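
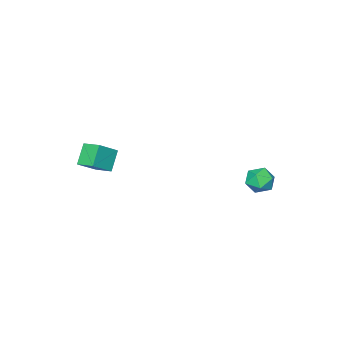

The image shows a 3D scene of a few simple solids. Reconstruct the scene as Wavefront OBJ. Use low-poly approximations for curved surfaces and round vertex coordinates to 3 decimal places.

v -3.605 3.818 0.506
v -2.978 4.189 0.008
v -2.662 2.851 0.972
v -2.035 3.222 0.474
v -2.353 3.653 1.176
v -2.937 4.251 0.888
v -2.703 2.789 0.092
v -3.287 3.387 -0.196
v -2.421 3.554 -0.248
v -2.205 4.088 0.421
v -3.435 2.952 0.559
v -3.219 3.486 1.228
v 0.861 -4.222 1.176
v 2.059 -4.34 2.054
v 0.763 -3.152 1.453
v 1.961 -3.27 2.332
v 1.679 -3.87 0.108
v 2.877 -3.988 0.987
v 1.581 -2.8 0.386
v 2.779 -2.918 1.264
f 1 12 6
f 1 6 2
f 1 2 8
f 1 8 11
f 1 11 12
f 2 6 10
f 6 12 5
f 12 11 3
f 11 8 7
f 8 2 9
f 4 10 5
f 4 5 3
f 4 3 7
f 4 7 9
f 4 9 10
f 5 10 6
f 3 5 12
f 7 3 11
f 9 7 8
f 10 9 2
f 14 16 13
f 17 14 13
f 13 16 15
f 15 17 13
f 14 20 16
f 18 14 17
f 18 20 14
f 16 20 15
f 19 17 15
f 15 20 19
f 19 18 17
f 20 18 19



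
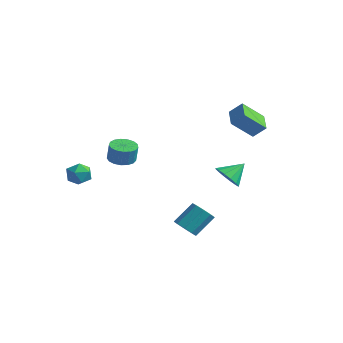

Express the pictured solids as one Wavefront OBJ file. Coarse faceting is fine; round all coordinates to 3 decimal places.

v 1.588 -0.801 -3.954
v 2.275 -1.043 -3.902
v 2.579 0.039 -2.893
v 1.892 0.281 -2.946
v 2.242 -0.698 -4.262
v 2.546 0.383 -3.253
v 1.903 -0.402 -4.478
v 2.208 0.68 -3.469
v 1.417 -0.292 -4.449
v 1.721 0.79 -3.44
v 1.011 -0.42 -4.189
v 1.315 0.662 -3.18
v 0.874 -0.727 -3.819
v 1.179 0.355 -2.81
v 1.072 -1.068 -3.512
v 1.376 0.014 -2.504
v 1.511 -1.284 -3.413
v 1.815 -0.202 -2.404
v 1.986 -1.274 -3.567
v 2.29 -0.193 -2.558
v -3.272 -0.331 -0.702
v -2.563 -0.601 -0.831
v -2.379 -0.619 0.212
v -3.088 -0.349 0.342
v -2.519 -0.235 -0.833
v -2.335 -0.253 0.211
v -2.648 0.109 -0.804
v -2.464 0.091 0.24
v -2.92 0.352 -0.752
v -2.736 0.334 0.292
v -3.273 0.439 -0.689
v -3.089 0.421 0.355
v -3.625 0.349 -0.628
v -3.441 0.331 0.416
v -3.896 0.104 -0.585
v -3.713 0.086 0.459
v -4.025 -0.241 -0.568
v -3.841 -0.259 0.476
v -3.981 -0.607 -0.582
v -3.797 -0.625 0.462
v -3.774 -0.909 -0.623
v -3.59 -0.927 0.42
v -3.453 -1.079 -0.683
v -3.269 -1.097 0.361
v -3.09 -1.078 -0.747
v -2.906 -1.096 0.297
v -2.769 -0.905 -0.8
v -2.585 -0.923 0.243
v 0.928 3.332 2.769
v 1.514 3.694 3.438
v 1.555 4.346 1.672
v 2.141 4.708 2.341
v 1.779 2.492 2.479
v 2.365 2.854 3.148
v 2.406 3.506 1.382
v 2.992 3.868 2.051
v -3.391 -2.563 -0.553
v -2.877 -3.129 -0.489
v -4.163 -3.331 -1.151
v -3.649 -3.897 -1.087
v -4.011 -3.635 -0.463
v -3.534 -3.161 -0.093
v -3.506 -3.299 -1.547
v -3.029 -2.825 -1.177
v -2.948 -3.584 -1.103
v -3.26 -3.792 -0.434
v -3.78 -2.668 -1.206
v -4.092 -2.876 -0.537
v 3.148 0.612 -0.237
v 3.903 0.633 -0.606
v 3.492 1.548 0.517
v 3.658 0.908 -0.836
v 3.276 1.105 -0.906
v 2.86 1.169 -0.797
v 2.522 1.084 -0.537
v 2.351 0.873 -0.198
v 2.394 0.592 0.131
v 2.639 0.316 0.361
v 3.02 0.12 0.431
v 3.436 0.055 0.322
v 3.775 0.14 0.063
v 3.946 0.352 -0.277
f 2 1 5
f 2 5 3
f 3 5 6
f 3 6 4
f 5 1 7
f 5 7 6
f 6 7 8
f 6 8 4
f 7 1 9
f 7 9 8
f 8 9 10
f 8 10 4
f 9 1 11
f 9 11 10
f 10 11 12
f 10 12 4
f 11 1 13
f 11 13 12
f 12 13 14
f 12 14 4
f 13 1 15
f 13 15 14
f 14 15 16
f 14 16 4
f 15 1 17
f 15 17 16
f 16 17 18
f 16 18 4
f 17 1 19
f 17 19 18
f 18 19 20
f 18 20 4
f 19 1 2
f 19 2 20
f 20 2 3
f 20 3 4
f 22 21 25
f 22 25 23
f 23 25 26
f 23 26 24
f 25 21 27
f 25 27 26
f 26 27 28
f 26 28 24
f 27 21 29
f 27 29 28
f 28 29 30
f 28 30 24
f 29 21 31
f 29 31 30
f 30 31 32
f 30 32 24
f 31 21 33
f 31 33 32
f 32 33 34
f 32 34 24
f 33 21 35
f 33 35 34
f 34 35 36
f 34 36 24
f 35 21 37
f 35 37 36
f 36 37 38
f 36 38 24
f 37 21 39
f 37 39 38
f 38 39 40
f 38 40 24
f 39 21 41
f 39 41 40
f 40 41 42
f 40 42 24
f 41 21 43
f 41 43 42
f 42 43 44
f 42 44 24
f 43 21 45
f 43 45 44
f 44 45 46
f 44 46 24
f 45 21 47
f 45 47 46
f 46 47 48
f 46 48 24
f 47 21 22
f 47 22 48
f 48 22 23
f 48 23 24
f 50 52 49
f 53 50 49
f 49 52 51
f 51 53 49
f 50 56 52
f 54 50 53
f 54 56 50
f 52 56 51
f 55 53 51
f 51 56 55
f 55 54 53
f 56 54 55
f 57 68 62
f 57 62 58
f 57 58 64
f 57 64 67
f 57 67 68
f 58 62 66
f 62 68 61
f 68 67 59
f 67 64 63
f 64 58 65
f 60 66 61
f 60 61 59
f 60 59 63
f 60 63 65
f 60 65 66
f 61 66 62
f 59 61 68
f 63 59 67
f 65 63 64
f 66 65 58
f 70 69 72
f 70 72 71
f 72 69 73
f 72 73 71
f 73 69 74
f 73 74 71
f 74 69 75
f 74 75 71
f 75 69 76
f 75 76 71
f 76 69 77
f 76 77 71
f 77 69 78
f 77 78 71
f 78 69 79
f 78 79 71
f 79 69 80
f 79 80 71
f 80 69 81
f 80 81 71
f 81 69 82
f 81 82 71
f 82 69 70
f 82 70 71



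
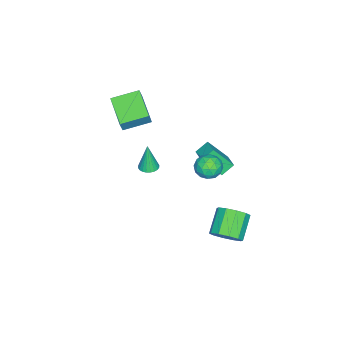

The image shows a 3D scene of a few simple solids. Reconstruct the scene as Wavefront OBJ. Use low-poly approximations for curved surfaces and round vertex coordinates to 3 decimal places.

v 0.519 3.624 -3.888
v 0.971 2.876 -3.381
v -0.467 2.709 -2.345
v -0.919 3.456 -2.852
v 1.112 3.414 -3.098
v -0.326 3.247 -2.062
v 1.027 4.032 -3.116
v -0.411 3.865 -2.081
v 0.748 4.494 -3.43
v -0.69 4.327 -2.394
v 0.381 4.624 -3.918
v -1.057 4.457 -2.883
v 0.067 4.371 -4.395
v -1.371 4.204 -3.359
v -0.074 3.833 -4.678
v -1.512 3.666 -3.642
v 0.011 3.215 -4.659
v -1.427 3.048 -3.624
v 0.29 2.753 -4.346
v -1.148 2.586 -3.31
v 0.657 2.623 -3.857
v -0.781 2.456 -2.822
v -4.349 1.579 -1.461
v -3.921 0.438 -0.082
v -3.419 2.365 -1.1
v -2.991 1.224 0.279
v -3.709 1.096 -2.059
v -3.281 -0.045 -0.68
v -2.779 1.882 -1.698
v -2.351 0.741 -0.319
v 1.093 3.506 3.87
v 1.533 3.627 3.139
v 1.687 2.253 4.021
v 2.127 2.374 3.29
v 2.315 2.843 3.988
v 1.948 3.618 3.895
v 1.272 2.262 3.265
v 0.905 3.037 3.172
v 1.644 2.858 2.765
v 2.288 3.217 3.212
v 0.932 2.663 3.948
v 1.576 3.022 4.395
v 1.261 3.677 3.491
v 1.959 2.203 3.669
v 2.069 2.479 4.079
v 2.328 2.55 3.649
v 1.505 3.671 3.936
v 1.763 3.742 3.506
v 2.223 3.281 4.005
v 1.457 2.138 3.654
v 1.715 2.209 3.224
v 0.892 3.33 3.511
v 1.151 3.401 3.081
v 0.997 2.599 3.155
v 1.585 3.295 2.841
v 1.934 2.559 2.93
v 1.432 2.493 2.916
v 1.216 2.949 2.861
v 1.963 3.507 3.104
v 2.313 2.77 3.193
v 2.423 3.046 3.603
v 2.207 3.501 3.548
v 2.029 3.055 2.884
v 0.907 3.11 3.967
v 1.257 2.373 4.056
v 1.013 2.379 3.612
v 0.797 2.834 3.557
v 1.286 3.321 4.23
v 1.635 2.585 4.319
v 2.004 2.931 4.299
v 1.788 3.387 4.244
v 1.191 2.825 4.276
v -1.623 -2.321 -1.597
v -1.259 -2.836 -1.611
v -1.717 -2.439 0.257
v -1.09 -2.658 -1.591
v -1.002 -2.429 -1.572
v -1.009 -2.184 -1.557
v -1.109 -1.96 -1.548
v -1.288 -1.79 -1.546
v -1.517 -1.702 -1.552
v -1.762 -1.708 -1.565
v -1.986 -1.807 -1.583
v -2.155 -1.985 -1.603
v -2.243 -2.214 -1.622
v -2.236 -2.459 -1.637
v -2.136 -2.683 -1.646
v -1.958 -2.853 -1.648
v -1.728 -2.941 -1.641
v -1.483 -2.935 -1.629
v -3.699 -3.714 2.844
v -3.268 -3.684 3.779
v -2.252 -2.398 2.136
v -1.821 -2.368 3.071
v -2.659 -5.092 2.409
v -2.228 -5.062 3.344
v -1.212 -3.776 1.701
v -0.781 -3.746 2.636
f 2 1 5
f 2 5 3
f 3 5 6
f 3 6 4
f 5 1 7
f 5 7 6
f 6 7 8
f 6 8 4
f 7 1 9
f 7 9 8
f 8 9 10
f 8 10 4
f 9 1 11
f 9 11 10
f 10 11 12
f 10 12 4
f 11 1 13
f 11 13 12
f 12 13 14
f 12 14 4
f 13 1 15
f 13 15 14
f 14 15 16
f 14 16 4
f 15 1 17
f 15 17 16
f 16 17 18
f 16 18 4
f 17 1 19
f 17 19 18
f 18 19 20
f 18 20 4
f 19 1 21
f 19 21 20
f 20 21 22
f 20 22 4
f 21 1 2
f 21 2 22
f 22 2 3
f 22 3 4
f 24 26 23
f 27 24 23
f 23 26 25
f 25 27 23
f 24 30 26
f 28 24 27
f 28 30 24
f 26 30 25
f 29 27 25
f 25 30 29
f 29 28 27
f 30 28 29
f 31 68 47
f 68 42 71
f 47 71 36
f 68 71 47
f 31 47 43
f 47 36 48
f 43 48 32
f 47 48 43
f 31 43 52
f 43 32 53
f 52 53 38
f 43 53 52
f 31 52 64
f 52 38 67
f 64 67 41
f 52 67 64
f 31 64 68
f 64 41 72
f 68 72 42
f 64 72 68
f 32 48 59
f 48 36 62
f 59 62 40
f 48 62 59
f 36 71 49
f 71 42 70
f 49 70 35
f 71 70 49
f 42 72 69
f 72 41 65
f 69 65 33
f 72 65 69
f 41 67 66
f 67 38 54
f 66 54 37
f 67 54 66
f 38 53 58
f 53 32 55
f 58 55 39
f 53 55 58
f 34 60 46
f 60 40 61
f 46 61 35
f 60 61 46
f 34 46 44
f 46 35 45
f 44 45 33
f 46 45 44
f 34 44 51
f 44 33 50
f 51 50 37
f 44 50 51
f 34 51 56
f 51 37 57
f 56 57 39
f 51 57 56
f 34 56 60
f 56 39 63
f 60 63 40
f 56 63 60
f 35 61 49
f 61 40 62
f 49 62 36
f 61 62 49
f 33 45 69
f 45 35 70
f 69 70 42
f 45 70 69
f 37 50 66
f 50 33 65
f 66 65 41
f 50 65 66
f 39 57 58
f 57 37 54
f 58 54 38
f 57 54 58
f 40 63 59
f 63 39 55
f 59 55 32
f 63 55 59
f 74 73 76
f 74 76 75
f 76 73 77
f 76 77 75
f 77 73 78
f 77 78 75
f 78 73 79
f 78 79 75
f 79 73 80
f 79 80 75
f 80 73 81
f 80 81 75
f 81 73 82
f 81 82 75
f 82 73 83
f 82 83 75
f 83 73 84
f 83 84 75
f 84 73 85
f 84 85 75
f 85 73 86
f 85 86 75
f 86 73 87
f 86 87 75
f 87 73 88
f 87 88 75
f 88 73 89
f 88 89 75
f 89 73 90
f 89 90 75
f 90 73 74
f 90 74 75
f 92 94 91
f 95 92 91
f 91 94 93
f 93 95 91
f 92 98 94
f 96 92 95
f 96 98 92
f 94 98 93
f 97 95 93
f 93 98 97
f 97 96 95
f 98 96 97



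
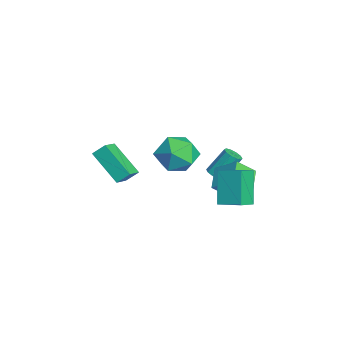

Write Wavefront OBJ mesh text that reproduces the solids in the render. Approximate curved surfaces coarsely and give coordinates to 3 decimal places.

v -2.09 2.732 -1.528
v -1.543 2.786 -1.501
v -1.703 3.722 -0.164
v -2.25 3.668 -0.192
v -1.664 3.039 -1.693
v -1.825 3.976 -0.356
v -1.948 3.175 -1.822
v -2.108 4.111 -0.485
v -2.286 3.141 -1.839
v -2.446 4.078 -0.502
v -2.549 2.951 -1.737
v -2.709 3.888 -0.4
v -2.637 2.678 -1.556
v -2.797 3.614 -0.219
v -2.515 2.424 -1.364
v -2.676 3.361 -0.027
v -2.232 2.289 -1.235
v -2.392 3.225 0.102
v -1.894 2.322 -1.218
v -2.054 3.259 0.119
v -1.631 2.512 -1.32
v -1.791 3.449 0.017
v 2.258 2.816 -0.698
v 1.195 2.965 1.001
v 2.961 3.852 -0.349
v 1.898 4.001 1.35
v 3.062 2.079 -0.13
v 1.999 2.228 1.569
v 3.765 3.115 0.219
v 2.702 3.264 1.918
v -1.078 3.527 -1.144
v -0.881 2.533 -0.237
v -0.323 4.503 -0.238
v -0.126 3.508 0.669
v 0.106 3.192 -1.769
v 0.303 2.197 -0.862
v 0.861 4.167 -0.863
v 1.058 3.173 0.044
v 1.54 1.464 2.497
v 1.938 0.993 3.562
v 1.342 -0.373 1.758
v 1.74 -0.844 2.823
v 0.642 -0.292 2.766
v 0.764 0.844 3.223
v 2.516 -0.224 2.097
v 2.638 0.912 2.554
v 2.54 -0.05 3.314
v 1.383 -0.092 3.728
v 1.897 0.712 1.592
v 0.74 0.67 2.006
v -0.282 -3.146 1.827
v 0.627 -3.674 2.34
v -0.237 -2.515 2.394
v 0.672 -3.043 2.908
v 1.048 -2.097 0.552
v 1.957 -2.625 1.066
v 1.093 -1.466 1.12
v 2.002 -1.994 1.633
f 2 1 5
f 2 5 3
f 3 5 6
f 3 6 4
f 5 1 7
f 5 7 6
f 6 7 8
f 6 8 4
f 7 1 9
f 7 9 8
f 8 9 10
f 8 10 4
f 9 1 11
f 9 11 10
f 10 11 12
f 10 12 4
f 11 1 13
f 11 13 12
f 12 13 14
f 12 14 4
f 13 1 15
f 13 15 14
f 14 15 16
f 14 16 4
f 15 1 17
f 15 17 16
f 16 17 18
f 16 18 4
f 17 1 19
f 17 19 18
f 18 19 20
f 18 20 4
f 19 1 21
f 19 21 20
f 20 21 22
f 20 22 4
f 21 1 2
f 21 2 22
f 22 2 3
f 22 3 4
f 24 26 23
f 27 24 23
f 23 26 25
f 25 27 23
f 24 30 26
f 28 24 27
f 28 30 24
f 26 30 25
f 29 27 25
f 25 30 29
f 29 28 27
f 30 28 29
f 32 34 31
f 35 32 31
f 31 34 33
f 33 35 31
f 32 38 34
f 36 32 35
f 36 38 32
f 34 38 33
f 37 35 33
f 33 38 37
f 37 36 35
f 38 36 37
f 39 50 44
f 39 44 40
f 39 40 46
f 39 46 49
f 39 49 50
f 40 44 48
f 44 50 43
f 50 49 41
f 49 46 45
f 46 40 47
f 42 48 43
f 42 43 41
f 42 41 45
f 42 45 47
f 42 47 48
f 43 48 44
f 41 43 50
f 45 41 49
f 47 45 46
f 48 47 40
f 52 54 51
f 55 52 51
f 51 54 53
f 53 55 51
f 52 58 54
f 56 52 55
f 56 58 52
f 54 58 53
f 57 55 53
f 53 58 57
f 57 56 55
f 58 56 57



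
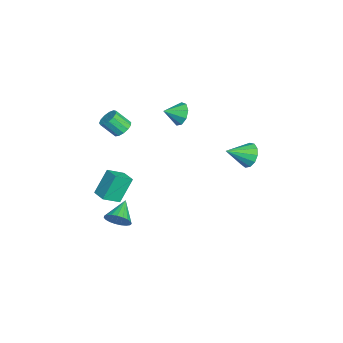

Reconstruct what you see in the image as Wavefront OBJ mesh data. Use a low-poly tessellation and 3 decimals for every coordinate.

v -2.358 -3.724 -4.295
v -1.828 -4.725 -3.597
v -3.005 -2.959 -2.704
v -2.475 -3.96 -2.007
v -1.465 -3.18 -4.193
v -0.935 -4.181 -3.496
v -2.112 -2.415 -2.603
v -1.582 -3.416 -1.905
v -1.972 0.424 3.419
v -1.564 0.875 4.027
v -1.628 -0.564 3.921
v -2.118 0.767 4.194
v -2.603 0.498 3.998
v -2.793 0.195 3.531
v -2.599 -0.002 3.012
v -2.111 0.001 2.683
v -1.559 0.201 2.698
v -1.199 0.506 3.051
v -1.201 0.772 3.575
v 3.654 -3.145 -1.674
v 3.944 -3.471 -0.968
v 2.366 -2.715 -0.946
v 4.062 -3.147 -0.951
v 4.109 -2.823 -1.059
v 4.077 -2.554 -1.273
v 3.973 -2.387 -1.557
v 3.813 -2.352 -1.861
v 3.625 -2.453 -2.132
v 3.443 -2.674 -2.324
v 3.297 -2.977 -2.404
v 3.213 -3.308 -2.358
v 3.205 -3.611 -2.193
v 3.274 -3.834 -1.938
v 3.41 -3.937 -1.638
v 3.587 -3.904 -1.344
v 3.776 -3.739 -1.107
v -3.661 -3.018 0.852
v -3.249 -3.453 0.49
v -3.328 -4.338 1.466
v -3.739 -3.902 1.828
v -3.009 -3.231 0.711
v -3.088 -4.116 1.687
v -2.976 -2.941 0.976
v -3.055 -3.826 1.953
v -3.16 -2.676 1.202
v -3.239 -3.561 2.178
v -3.503 -2.519 1.317
v -3.582 -3.404 2.293
v -3.896 -2.52 1.284
v -3.975 -3.405 2.26
v -4.214 -2.679 1.114
v -4.293 -3.564 2.09
v -4.357 -2.946 0.861
v -4.436 -3.831 1.837
v -4.278 -3.235 0.604
v -4.357 -4.12 1.581
v -4.003 -3.456 0.427
v -4.082 -4.341 1.403
v -3.62 -3.537 0.384
v -3.699 -4.422 1.361
v -3.802 4.567 -1.663
v -3.271 4.35 -2.407
v -3.278 3.153 -0.877
v -2.966 4.641 -2.086
v -2.928 4.909 -1.631
v -3.166 5.068 -1.186
v -3.607 5.068 -0.892
v -4.11 4.908 -0.843
v -4.515 4.641 -1.054
v -4.694 4.349 -1.459
v -4.59 4.127 -1.928
v -4.236 4.044 -2.313
v -3.744 4.127 -2.492
f 2 4 1
f 5 2 1
f 1 4 3
f 3 5 1
f 2 8 4
f 6 2 5
f 6 8 2
f 4 8 3
f 7 5 3
f 3 8 7
f 7 6 5
f 8 6 7
f 10 9 12
f 10 12 11
f 12 9 13
f 12 13 11
f 13 9 14
f 13 14 11
f 14 9 15
f 14 15 11
f 15 9 16
f 15 16 11
f 16 9 17
f 16 17 11
f 17 9 18
f 17 18 11
f 18 9 19
f 18 19 11
f 19 9 10
f 19 10 11
f 21 20 23
f 21 23 22
f 23 20 24
f 23 24 22
f 24 20 25
f 24 25 22
f 25 20 26
f 25 26 22
f 26 20 27
f 26 27 22
f 27 20 28
f 27 28 22
f 28 20 29
f 28 29 22
f 29 20 30
f 29 30 22
f 30 20 31
f 30 31 22
f 31 20 32
f 31 32 22
f 32 20 33
f 32 33 22
f 33 20 34
f 33 34 22
f 34 20 35
f 34 35 22
f 35 20 36
f 35 36 22
f 36 20 21
f 36 21 22
f 38 37 41
f 38 41 39
f 39 41 42
f 39 42 40
f 41 37 43
f 41 43 42
f 42 43 44
f 42 44 40
f 43 37 45
f 43 45 44
f 44 45 46
f 44 46 40
f 45 37 47
f 45 47 46
f 46 47 48
f 46 48 40
f 47 37 49
f 47 49 48
f 48 49 50
f 48 50 40
f 49 37 51
f 49 51 50
f 50 51 52
f 50 52 40
f 51 37 53
f 51 53 52
f 52 53 54
f 52 54 40
f 53 37 55
f 53 55 54
f 54 55 56
f 54 56 40
f 55 37 57
f 55 57 56
f 56 57 58
f 56 58 40
f 57 37 59
f 57 59 58
f 58 59 60
f 58 60 40
f 59 37 38
f 59 38 60
f 60 38 39
f 60 39 40
f 62 61 64
f 62 64 63
f 64 61 65
f 64 65 63
f 65 61 66
f 65 66 63
f 66 61 67
f 66 67 63
f 67 61 68
f 67 68 63
f 68 61 69
f 68 69 63
f 69 61 70
f 69 70 63
f 70 61 71
f 70 71 63
f 71 61 72
f 71 72 63
f 72 61 73
f 72 73 63
f 73 61 62
f 73 62 63



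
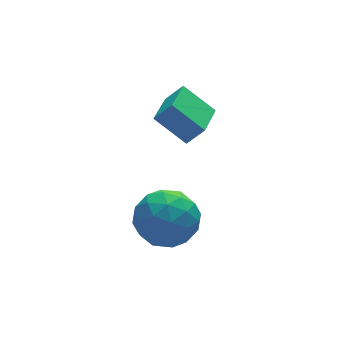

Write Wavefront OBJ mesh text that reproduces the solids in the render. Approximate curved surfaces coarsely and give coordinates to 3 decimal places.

v -2.864 -1.558 -3.282
v -2.044 -0.824 -3.563
v -1.596 -2.836 -2.917
v -0.776 -2.102 -3.198
v -1.387 -1.937 -2.256
v -2.172 -1.147 -2.481
v -1.468 -2.513 -3.999
v -2.253 -1.723 -4.224
v -1.182 -1.415 -4.006
v -1.132 -1.058 -2.929
v -2.508 -2.602 -3.551
v -2.458 -2.245 -2.474
v -2.566 -1.079 -3.454
v -1.074 -2.581 -3.026
v -1.434 -2.484 -2.472
v -0.952 -2.053 -2.637
v -2.64 -1.268 -2.818
v -2.159 -0.837 -2.984
v -1.772 -1.491 -2.216
v -1.481 -2.823 -3.496
v -1 -2.392 -3.662
v -2.688 -1.607 -3.843
v -2.206 -1.176 -4.008
v -1.868 -2.169 -4.264
v -1.577 -0.995 -3.88
v -0.831 -1.746 -3.666
v -1.238 -1.988 -4.136
v -1.699 -1.523 -4.268
v -1.547 -0.785 -3.247
v -0.802 -1.536 -3.033
v -1.161 -1.439 -2.479
v -1.622 -0.975 -2.611
v -1.04 -1.132 -3.507
v -2.838 -2.124 -3.447
v -2.093 -2.875 -3.233
v -2.018 -2.685 -3.869
v -2.479 -2.221 -4.001
v -2.809 -1.914 -2.814
v -2.063 -2.665 -2.6
v -1.941 -2.137 -2.212
v -2.402 -1.672 -2.344
v -2.6 -2.528 -2.973
v -0.257 -1.26 0.093
v -1.002 -0.454 0.962
v -0.763 -1.004 -0.579
v -1.508 -0.197 0.289
v 0.668 -0.123 -0.169
v -0.077 0.684 0.699
v 0.162 0.134 -0.842
v -0.583 0.94 0.027
f 1 38 17
f 38 12 41
f 17 41 6
f 38 41 17
f 1 17 13
f 17 6 18
f 13 18 2
f 17 18 13
f 1 13 22
f 13 2 23
f 22 23 8
f 13 23 22
f 1 22 34
f 22 8 37
f 34 37 11
f 22 37 34
f 1 34 38
f 34 11 42
f 38 42 12
f 34 42 38
f 2 18 29
f 18 6 32
f 29 32 10
f 18 32 29
f 6 41 19
f 41 12 40
f 19 40 5
f 41 40 19
f 12 42 39
f 42 11 35
f 39 35 3
f 42 35 39
f 11 37 36
f 37 8 24
f 36 24 7
f 37 24 36
f 8 23 28
f 23 2 25
f 28 25 9
f 23 25 28
f 4 30 16
f 30 10 31
f 16 31 5
f 30 31 16
f 4 16 14
f 16 5 15
f 14 15 3
f 16 15 14
f 4 14 21
f 14 3 20
f 21 20 7
f 14 20 21
f 4 21 26
f 21 7 27
f 26 27 9
f 21 27 26
f 4 26 30
f 26 9 33
f 30 33 10
f 26 33 30
f 5 31 19
f 31 10 32
f 19 32 6
f 31 32 19
f 3 15 39
f 15 5 40
f 39 40 12
f 15 40 39
f 7 20 36
f 20 3 35
f 36 35 11
f 20 35 36
f 9 27 28
f 27 7 24
f 28 24 8
f 27 24 28
f 10 33 29
f 33 9 25
f 29 25 2
f 33 25 29
f 44 46 43
f 47 44 43
f 43 46 45
f 45 47 43
f 44 50 46
f 48 44 47
f 48 50 44
f 46 50 45
f 49 47 45
f 45 50 49
f 49 48 47
f 50 48 49



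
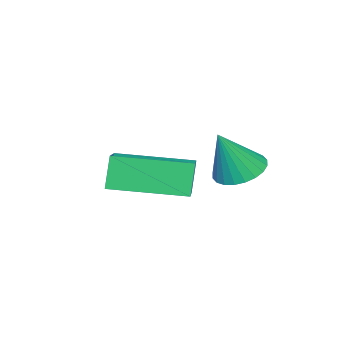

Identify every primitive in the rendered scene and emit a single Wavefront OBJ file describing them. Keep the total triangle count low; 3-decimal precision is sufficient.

v -0.103 -3.682 1.767
v -0.434 -3.76 2.707
v -1.082 -1.949 1.567
v -1.413 -2.028 2.507
v 1.253 -2.852 2.313
v 0.922 -2.931 3.253
v 0.274 -1.12 2.113
v -0.057 -1.198 3.053
v -0.922 -0.506 2.73
v -0.309 -0.278 2.48
v -0.318 -0.754 3.99
v -0.417 -0.047 2.577
v -0.601 0.115 2.698
v -0.835 0.182 2.823
v -1.081 0.144 2.933
v -1.304 0.007 3.013
v -1.468 -0.208 3.05
v -1.55 -0.468 3.038
v -1.535 -0.734 2.979
v -1.428 -0.966 2.882
v -1.243 -1.127 2.762
v -1.01 -1.194 2.637
v -0.763 -1.157 2.526
v -0.541 -1.02 2.446
v -0.376 -0.805 2.409
v -0.295 -0.545 2.421
f 2 4 1
f 5 2 1
f 1 4 3
f 3 5 1
f 2 8 4
f 6 2 5
f 6 8 2
f 4 8 3
f 7 5 3
f 3 8 7
f 7 6 5
f 8 6 7
f 10 9 12
f 10 12 11
f 12 9 13
f 12 13 11
f 13 9 14
f 13 14 11
f 14 9 15
f 14 15 11
f 15 9 16
f 15 16 11
f 16 9 17
f 16 17 11
f 17 9 18
f 17 18 11
f 18 9 19
f 18 19 11
f 19 9 20
f 19 20 11
f 20 9 21
f 20 21 11
f 21 9 22
f 21 22 11
f 22 9 23
f 22 23 11
f 23 9 24
f 23 24 11
f 24 9 25
f 24 25 11
f 25 9 26
f 25 26 11
f 26 9 10
f 26 10 11



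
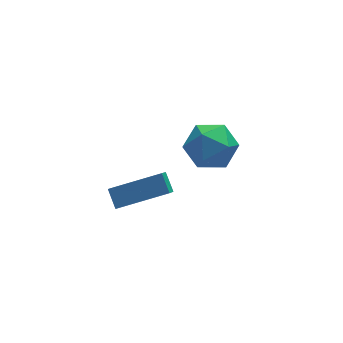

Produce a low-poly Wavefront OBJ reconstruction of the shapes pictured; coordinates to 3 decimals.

v -2.084 -4.289 2.948
v -2.165 -3.588 3.523
v -4.089 -3.88 2.167
v -4.17 -3.179 2.742
v -1.77 -3.801 2.398
v -1.851 -3.1 2.973
v -3.775 -3.392 1.617
v -3.856 -2.691 2.192
v 0.827 1.544 -0.968
v 1.979 1.639 -0.49
v 0.621 -0.279 -0.11
v 1.773 -0.184 0.368
v 0.856 0.551 0.796
v 0.983 1.677 0.267
v 1.617 -0.317 -0.867
v 1.744 0.809 -1.396
v 2.468 0.488 -0.427
v 1.997 1.025 0.601
v 0.603 0.335 -1.201
v 0.132 0.872 -0.173
f 2 4 1
f 5 2 1
f 1 4 3
f 3 5 1
f 2 8 4
f 6 2 5
f 6 8 2
f 4 8 3
f 7 5 3
f 3 8 7
f 7 6 5
f 8 6 7
f 9 20 14
f 9 14 10
f 9 10 16
f 9 16 19
f 9 19 20
f 10 14 18
f 14 20 13
f 20 19 11
f 19 16 15
f 16 10 17
f 12 18 13
f 12 13 11
f 12 11 15
f 12 15 17
f 12 17 18
f 13 18 14
f 11 13 20
f 15 11 19
f 17 15 16
f 18 17 10



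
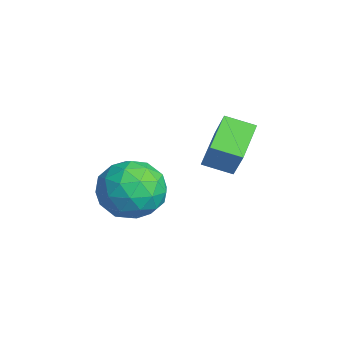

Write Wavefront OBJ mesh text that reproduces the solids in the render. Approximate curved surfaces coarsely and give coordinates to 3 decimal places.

v 0.928 2.783 -0.227
v 1.76 2.861 1.043
v 1.366 3.754 -0.573
v 2.198 3.831 0.696
v 2.082 2.009 -0.936
v 2.914 2.086 0.333
v 2.52 2.979 -1.283
v 3.352 3.057 -0.013
v 1.253 -0.412 -1.332
v 1.698 0.148 -2.346
v 3.122 -0.888 -0.774
v 3.567 -0.328 -1.788
v 3.056 0.346 -0.88
v 1.901 0.641 -1.225
v 2.919 -1.381 -1.895
v 1.764 -1.086 -2.24
v 2.728 -0.45 -2.693
v 2.813 0.617 -2.066
v 2.007 -1.357 -1.054
v 2.092 -0.29 -0.427
v 1.312 -0.09 -1.888
v 3.508 -0.65 -1.232
v 3.208 -0.253 -0.699
v 3.47 0.076 -1.294
v 1.431 0.199 -1.229
v 1.692 0.528 -1.825
v 2.49 0.645 -0.964
v 3.128 -1.268 -1.295
v 3.389 -0.939 -1.891
v 1.35 -0.816 -1.826
v 1.612 -0.487 -2.421
v 2.33 -1.385 -2.156
v 2.179 -0.113 -2.688
v 3.277 -0.393 -2.36
v 2.896 -1.011 -2.423
v 2.217 -0.838 -2.626
v 2.228 0.515 -2.32
v 3.327 0.235 -1.992
v 3.026 0.631 -1.458
v 2.347 0.804 -1.661
v 2.834 0.163 -2.524
v 1.493 -0.975 -1.128
v 2.592 -1.255 -0.8
v 2.473 -1.544 -1.459
v 1.794 -1.371 -1.662
v 1.543 -0.347 -0.76
v 2.641 -0.627 -0.432
v 2.603 0.098 -0.494
v 1.924 0.271 -0.697
v 1.986 -0.903 -0.596
f 2 4 1
f 5 2 1
f 1 4 3
f 3 5 1
f 2 8 4
f 6 2 5
f 6 8 2
f 4 8 3
f 7 5 3
f 3 8 7
f 7 6 5
f 8 6 7
f 9 46 25
f 46 20 49
f 25 49 14
f 46 49 25
f 9 25 21
f 25 14 26
f 21 26 10
f 25 26 21
f 9 21 30
f 21 10 31
f 30 31 16
f 21 31 30
f 9 30 42
f 30 16 45
f 42 45 19
f 30 45 42
f 9 42 46
f 42 19 50
f 46 50 20
f 42 50 46
f 10 26 37
f 26 14 40
f 37 40 18
f 26 40 37
f 14 49 27
f 49 20 48
f 27 48 13
f 49 48 27
f 20 50 47
f 50 19 43
f 47 43 11
f 50 43 47
f 19 45 44
f 45 16 32
f 44 32 15
f 45 32 44
f 16 31 36
f 31 10 33
f 36 33 17
f 31 33 36
f 12 38 24
f 38 18 39
f 24 39 13
f 38 39 24
f 12 24 22
f 24 13 23
f 22 23 11
f 24 23 22
f 12 22 29
f 22 11 28
f 29 28 15
f 22 28 29
f 12 29 34
f 29 15 35
f 34 35 17
f 29 35 34
f 12 34 38
f 34 17 41
f 38 41 18
f 34 41 38
f 13 39 27
f 39 18 40
f 27 40 14
f 39 40 27
f 11 23 47
f 23 13 48
f 47 48 20
f 23 48 47
f 15 28 44
f 28 11 43
f 44 43 19
f 28 43 44
f 17 35 36
f 35 15 32
f 36 32 16
f 35 32 36
f 18 41 37
f 41 17 33
f 37 33 10
f 41 33 37



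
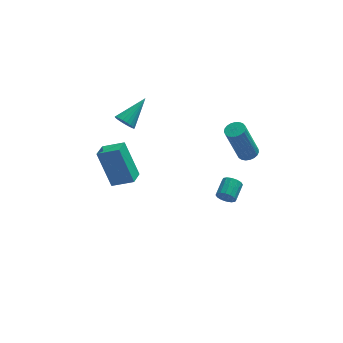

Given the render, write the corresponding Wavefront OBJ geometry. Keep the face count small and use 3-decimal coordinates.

v -1.921 3.24 1.655
v -1.582 3.256 1.197
v -0.819 4.18 2.505
v -1.719 3.447 1.164
v -1.89 3.602 1.215
v -2.067 3.694 1.343
v -2.219 3.708 1.524
v -2.32 3.641 1.728
v -2.351 3.505 1.919
v -2.308 3.323 2.065
v -2.198 3.126 2.14
v -2.041 2.95 2.13
v -1.862 2.823 2.039
v -1.694 2.769 1.881
v -1.565 2.796 1.684
v -1.498 2.9 1.482
v -1.504 3.063 1.31
v 3.588 1.01 0.733
v 4.076 1.061 0.904
v 3.401 0.98 2.858
v 2.912 0.93 2.687
v 4.012 1.267 0.89
v 3.336 1.186 2.845
v 3.874 1.428 0.849
v 3.199 1.348 2.804
v 3.687 1.518 0.788
v 3.011 1.437 2.743
v 3.483 1.519 0.717
v 2.807 1.439 2.672
v 3.297 1.433 0.649
v 2.621 1.352 2.604
v 3.161 1.273 0.596
v 2.485 1.193 2.551
v 3.099 1.068 0.566
v 2.423 0.988 2.521
v 3.121 0.853 0.565
v 2.446 0.773 2.52
v 3.225 0.665 0.593
v 2.549 0.585 2.548
v 3.391 0.537 0.645
v 2.715 0.457 2.6
v 3.591 0.491 0.712
v 2.915 0.41 2.667
v 3.791 0.534 0.783
v 3.115 0.454 2.738
v 3.955 0.66 0.845
v 3.279 0.579 2.8
v 4.056 0.846 0.888
v 3.38 0.766 2.843
v -3.067 -1.549 1.708
v -3.626 -0.798 3.407
v -2.736 -0.789 1.481
v -3.295 -0.038 3.18
v -2.085 -1.842 2.16
v -2.644 -1.091 3.859
v -1.754 -1.082 1.933
v -2.313 -0.331 3.632
v 2.721 1.789 -3.459
v 3.001 1.802 -3.897
v 3.46 2.644 -3.579
v 3.179 2.631 -3.141
v 2.779 1.944 -3.952
v 3.238 2.785 -3.634
v 2.541 2.044 -3.875
v 3 2.886 -3.557
v 2.352 2.076 -3.687
v 2.81 2.918 -3.369
v 2.261 2.031 -3.437
v 2.72 2.873 -3.119
v 2.294 1.922 -3.194
v 2.752 2.764 -2.876
v 2.44 1.776 -3.021
v 2.899 2.618 -2.703
v 2.662 1.635 -2.966
v 3.121 2.476 -2.648
v 2.9 1.534 -3.043
v 3.359 2.376 -2.725
v 3.09 1.502 -3.231
v 3.548 2.344 -2.913
v 3.18 1.547 -3.481
v 3.639 2.389 -3.163
v 3.148 1.656 -3.724
v 3.606 2.498 -3.406
f 2 1 4
f 2 4 3
f 4 1 5
f 4 5 3
f 5 1 6
f 5 6 3
f 6 1 7
f 6 7 3
f 7 1 8
f 7 8 3
f 8 1 9
f 8 9 3
f 9 1 10
f 9 10 3
f 10 1 11
f 10 11 3
f 11 1 12
f 11 12 3
f 12 1 13
f 12 13 3
f 13 1 14
f 13 14 3
f 14 1 15
f 14 15 3
f 15 1 16
f 15 16 3
f 16 1 17
f 16 17 3
f 17 1 2
f 17 2 3
f 19 18 22
f 19 22 20
f 20 22 23
f 20 23 21
f 22 18 24
f 22 24 23
f 23 24 25
f 23 25 21
f 24 18 26
f 24 26 25
f 25 26 27
f 25 27 21
f 26 18 28
f 26 28 27
f 27 28 29
f 27 29 21
f 28 18 30
f 28 30 29
f 29 30 31
f 29 31 21
f 30 18 32
f 30 32 31
f 31 32 33
f 31 33 21
f 32 18 34
f 32 34 33
f 33 34 35
f 33 35 21
f 34 18 36
f 34 36 35
f 35 36 37
f 35 37 21
f 36 18 38
f 36 38 37
f 37 38 39
f 37 39 21
f 38 18 40
f 38 40 39
f 39 40 41
f 39 41 21
f 40 18 42
f 40 42 41
f 41 42 43
f 41 43 21
f 42 18 44
f 42 44 43
f 43 44 45
f 43 45 21
f 44 18 46
f 44 46 45
f 45 46 47
f 45 47 21
f 46 18 48
f 46 48 47
f 47 48 49
f 47 49 21
f 48 18 19
f 48 19 49
f 49 19 20
f 49 20 21
f 51 53 50
f 54 51 50
f 50 53 52
f 52 54 50
f 51 57 53
f 55 51 54
f 55 57 51
f 53 57 52
f 56 54 52
f 52 57 56
f 56 55 54
f 57 55 56
f 59 58 62
f 59 62 60
f 60 62 63
f 60 63 61
f 62 58 64
f 62 64 63
f 63 64 65
f 63 65 61
f 64 58 66
f 64 66 65
f 65 66 67
f 65 67 61
f 66 58 68
f 66 68 67
f 67 68 69
f 67 69 61
f 68 58 70
f 68 70 69
f 69 70 71
f 69 71 61
f 70 58 72
f 70 72 71
f 71 72 73
f 71 73 61
f 72 58 74
f 72 74 73
f 73 74 75
f 73 75 61
f 74 58 76
f 74 76 75
f 75 76 77
f 75 77 61
f 76 58 78
f 76 78 77
f 77 78 79
f 77 79 61
f 78 58 80
f 78 80 79
f 79 80 81
f 79 81 61
f 80 58 82
f 80 82 81
f 81 82 83
f 81 83 61
f 82 58 59
f 82 59 83
f 83 59 60
f 83 60 61



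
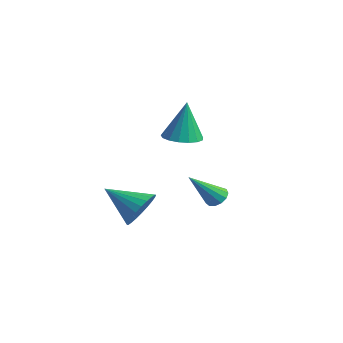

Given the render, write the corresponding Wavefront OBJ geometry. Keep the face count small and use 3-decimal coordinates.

v 0.748 -0.242 1.801
v 1.412 0.315 1.726
v 0.792 -0.038 3.719
v 1.075 0.559 1.708
v 0.663 0.619 1.711
v 0.27 0.482 1.735
v -0.013 0.179 1.774
v -0.122 -0.22 1.819
v -0.032 -0.624 1.86
v 0.237 -0.941 1.887
v 0.623 -1.098 1.895
v 1.037 -1.058 1.881
v 1.385 -0.832 1.848
v 1.587 -0.47 1.805
v 1.597 -0.056 1.761
v -0.199 2.133 -2.502
v 0.373 2.23 -2.392
v -0.241 0.727 -1.038
v 0.203 2.439 -2.197
v -0.095 2.55 -2.099
v -0.425 2.529 -2.129
v -0.684 2.382 -2.277
v -0.788 2.156 -2.497
v -0.705 1.922 -2.719
v -0.462 1.755 -2.872
v -0.135 1.708 -2.907
v 0.172 1.796 -2.814
v 0.361 1.99 -2.622
v 2.532 -3.302 -0.934
v 2.97 -3.104 -0.115
v 1.248 -4.218 -0.026
v 2.741 -2.814 -0.147
v 2.48 -2.599 -0.298
v 2.228 -2.49 -0.547
v 2.021 -2.506 -0.854
v 1.892 -2.642 -1.174
v 1.861 -2.88 -1.457
v 1.932 -3.181 -1.661
v 2.094 -3.501 -1.754
v 2.323 -3.791 -1.722
v 2.584 -4.006 -1.57
v 2.837 -4.115 -1.322
v 3.043 -4.099 -1.014
v 3.172 -3.963 -0.695
v 3.203 -3.725 -0.411
v 3.132 -3.424 -0.208
f 2 1 4
f 2 4 3
f 4 1 5
f 4 5 3
f 5 1 6
f 5 6 3
f 6 1 7
f 6 7 3
f 7 1 8
f 7 8 3
f 8 1 9
f 8 9 3
f 9 1 10
f 9 10 3
f 10 1 11
f 10 11 3
f 11 1 12
f 11 12 3
f 12 1 13
f 12 13 3
f 13 1 14
f 13 14 3
f 14 1 15
f 14 15 3
f 15 1 2
f 15 2 3
f 17 16 19
f 17 19 18
f 19 16 20
f 19 20 18
f 20 16 21
f 20 21 18
f 21 16 22
f 21 22 18
f 22 16 23
f 22 23 18
f 23 16 24
f 23 24 18
f 24 16 25
f 24 25 18
f 25 16 26
f 25 26 18
f 26 16 27
f 26 27 18
f 27 16 28
f 27 28 18
f 28 16 17
f 28 17 18
f 30 29 32
f 30 32 31
f 32 29 33
f 32 33 31
f 33 29 34
f 33 34 31
f 34 29 35
f 34 35 31
f 35 29 36
f 35 36 31
f 36 29 37
f 36 37 31
f 37 29 38
f 37 38 31
f 38 29 39
f 38 39 31
f 39 29 40
f 39 40 31
f 40 29 41
f 40 41 31
f 41 29 42
f 41 42 31
f 42 29 43
f 42 43 31
f 43 29 44
f 43 44 31
f 44 29 45
f 44 45 31
f 45 29 46
f 45 46 31
f 46 29 30
f 46 30 31



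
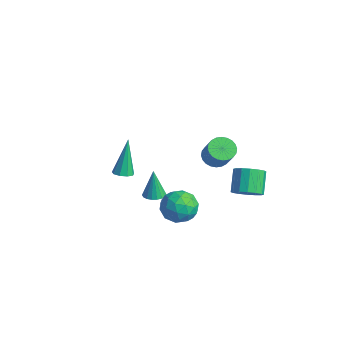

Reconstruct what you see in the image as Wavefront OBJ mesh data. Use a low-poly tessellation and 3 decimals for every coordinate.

v 2.624 -0.226 -3.198
v 3.704 -0.25 -3.133
v 2.516 -1.23 -1.767
v 3.596 -1.254 -1.702
v 3.062 -0.333 -1.505
v 3.129 0.288 -2.39
v 3.091 -1.768 -2.51
v 3.158 -1.147 -3.395
v 3.993 -1.203 -2.708
v 3.975 -0.316 -2.087
v 2.245 -1.164 -2.813
v 2.227 -0.277 -2.192
v 3.174 -0.15 -3.292
v 3.046 -1.33 -1.608
v 2.732 -0.789 -1.493
v 3.368 -0.803 -1.455
v 2.835 0.166 -2.855
v 3.471 0.152 -2.817
v 3.093 0.104 -1.859
v 2.749 -1.632 -2.083
v 3.385 -1.646 -2.045
v 2.852 -0.677 -3.445
v 3.488 -0.691 -3.407
v 3.127 -1.584 -3.041
v 3.979 -0.724 -3.003
v 3.915 -1.314 -2.162
v 3.618 -1.616 -2.637
v 3.657 -1.252 -3.157
v 3.968 -0.202 -2.638
v 3.905 -0.793 -1.797
v 3.591 -0.251 -1.681
v 3.63 0.114 -2.201
v 4.138 -0.763 -2.388
v 2.315 -0.687 -3.103
v 2.252 -1.278 -2.262
v 2.59 -1.594 -2.699
v 2.629 -1.229 -3.219
v 2.305 -0.166 -2.738
v 2.241 -0.756 -1.897
v 2.563 -0.228 -1.743
v 2.602 0.136 -2.263
v 2.082 -0.717 -2.512
v 3.782 2.93 -2.325
v 4.494 3.017 -1.849
v 3.689 3.637 -0.759
v 2.978 3.55 -1.235
v 4.465 3.394 -2.085
v 3.66 4.014 -0.995
v 4.254 3.647 -2.384
v 3.449 4.267 -1.294
v 3.916 3.707 -2.668
v 3.112 4.327 -1.578
v 3.543 3.56 -2.86
v 2.738 4.179 -1.77
v 3.234 3.243 -2.908
v 2.429 3.863 -1.818
v 3.071 2.843 -2.801
v 2.266 3.463 -1.711
v 3.1 2.466 -2.565
v 2.295 3.086 -1.475
v 3.311 2.213 -2.266
v 2.506 2.833 -1.176
v 3.648 2.153 -1.982
v 2.844 2.773 -0.892
v 4.022 2.301 -1.79
v 3.217 2.92 -0.7
v 4.331 2.617 -1.742
v 3.526 3.237 -0.652
v 0.525 2.912 -1.418
v 1.148 2.937 -1.902
v 2.099 2.794 -0.686
v 1.475 2.768 -0.202
v 1.11 3.236 -1.837
v 2.061 3.093 -0.621
v 0.983 3.486 -1.709
v 1.934 3.342 -0.493
v 0.786 3.648 -1.535
v 1.737 3.504 -0.319
v 0.55 3.698 -1.345
v 1.5 3.554 -0.129
v 0.309 3.628 -1.165
v 1.26 3.485 0.051
v 0.101 3.45 -1.024
v 1.052 3.306 0.192
v -0.042 3.189 -0.942
v 0.909 3.045 0.274
v -0.099 2.886 -0.934
v 0.852 2.743 0.282
v -0.061 2.587 -0.999
v 0.89 2.444 0.217
v 0.066 2.338 -1.127
v 1.017 2.194 0.089
v 0.263 2.176 -1.301
v 1.214 2.032 -0.085
v 0.5 2.126 -1.491
v 1.45 1.982 -0.275
v 0.74 2.195 -1.671
v 1.691 2.052 -0.455
v 0.948 2.374 -1.812
v 1.899 2.23 -0.596
v 1.091 2.635 -1.894
v 2.042 2.491 -0.678
v -0.877 -0.05 -4.44
v -0.381 -0.464 -4.374
v -1.063 0.01 -2.66
v -0.25 -0.206 -4.369
v -0.244 0.083 -4.378
v -0.363 0.346 -4.399
v -0.584 0.53 -4.428
v -0.863 0.6 -4.46
v -1.145 0.541 -4.487
v -1.374 0.365 -4.505
v -1.504 0.107 -4.51
v -1.511 -0.182 -4.501
v -1.392 -0.445 -4.48
v -1.171 -0.63 -4.451
v -0.892 -0.699 -4.42
v -0.61 -0.64 -4.392
v 2.907 -3.832 1.139
v 3.277 -4.208 1.327
v 2.433 -3.268 3.201
v 3.449 -3.869 1.274
v 3.367 -3.514 1.157
v 3.07 -3.307 1.033
v 2.696 -3.346 0.957
v 2.421 -3.612 0.967
v 2.373 -3.982 1.057
v 2.575 -4.281 1.185
v 2.932 -4.37 1.292
f 1 38 17
f 38 12 41
f 17 41 6
f 38 41 17
f 1 17 13
f 17 6 18
f 13 18 2
f 17 18 13
f 1 13 22
f 13 2 23
f 22 23 8
f 13 23 22
f 1 22 34
f 22 8 37
f 34 37 11
f 22 37 34
f 1 34 38
f 34 11 42
f 38 42 12
f 34 42 38
f 2 18 29
f 18 6 32
f 29 32 10
f 18 32 29
f 6 41 19
f 41 12 40
f 19 40 5
f 41 40 19
f 12 42 39
f 42 11 35
f 39 35 3
f 42 35 39
f 11 37 36
f 37 8 24
f 36 24 7
f 37 24 36
f 8 23 28
f 23 2 25
f 28 25 9
f 23 25 28
f 4 30 16
f 30 10 31
f 16 31 5
f 30 31 16
f 4 16 14
f 16 5 15
f 14 15 3
f 16 15 14
f 4 14 21
f 14 3 20
f 21 20 7
f 14 20 21
f 4 21 26
f 21 7 27
f 26 27 9
f 21 27 26
f 4 26 30
f 26 9 33
f 30 33 10
f 26 33 30
f 5 31 19
f 31 10 32
f 19 32 6
f 31 32 19
f 3 15 39
f 15 5 40
f 39 40 12
f 15 40 39
f 7 20 36
f 20 3 35
f 36 35 11
f 20 35 36
f 9 27 28
f 27 7 24
f 28 24 8
f 27 24 28
f 10 33 29
f 33 9 25
f 29 25 2
f 33 25 29
f 44 43 47
f 44 47 45
f 45 47 48
f 45 48 46
f 47 43 49
f 47 49 48
f 48 49 50
f 48 50 46
f 49 43 51
f 49 51 50
f 50 51 52
f 50 52 46
f 51 43 53
f 51 53 52
f 52 53 54
f 52 54 46
f 53 43 55
f 53 55 54
f 54 55 56
f 54 56 46
f 55 43 57
f 55 57 56
f 56 57 58
f 56 58 46
f 57 43 59
f 57 59 58
f 58 59 60
f 58 60 46
f 59 43 61
f 59 61 60
f 60 61 62
f 60 62 46
f 61 43 63
f 61 63 62
f 62 63 64
f 62 64 46
f 63 43 65
f 63 65 64
f 64 65 66
f 64 66 46
f 65 43 67
f 65 67 66
f 66 67 68
f 66 68 46
f 67 43 44
f 67 44 68
f 68 44 45
f 68 45 46
f 70 69 73
f 70 73 71
f 71 73 74
f 71 74 72
f 73 69 75
f 73 75 74
f 74 75 76
f 74 76 72
f 75 69 77
f 75 77 76
f 76 77 78
f 76 78 72
f 77 69 79
f 77 79 78
f 78 79 80
f 78 80 72
f 79 69 81
f 79 81 80
f 80 81 82
f 80 82 72
f 81 69 83
f 81 83 82
f 82 83 84
f 82 84 72
f 83 69 85
f 83 85 84
f 84 85 86
f 84 86 72
f 85 69 87
f 85 87 86
f 86 87 88
f 86 88 72
f 87 69 89
f 87 89 88
f 88 89 90
f 88 90 72
f 89 69 91
f 89 91 90
f 90 91 92
f 90 92 72
f 91 69 93
f 91 93 92
f 92 93 94
f 92 94 72
f 93 69 95
f 93 95 94
f 94 95 96
f 94 96 72
f 95 69 97
f 95 97 96
f 96 97 98
f 96 98 72
f 97 69 99
f 97 99 98
f 98 99 100
f 98 100 72
f 99 69 101
f 99 101 100
f 100 101 102
f 100 102 72
f 101 69 70
f 101 70 102
f 102 70 71
f 102 71 72
f 104 103 106
f 104 106 105
f 106 103 107
f 106 107 105
f 107 103 108
f 107 108 105
f 108 103 109
f 108 109 105
f 109 103 110
f 109 110 105
f 110 103 111
f 110 111 105
f 111 103 112
f 111 112 105
f 112 103 113
f 112 113 105
f 113 103 114
f 113 114 105
f 114 103 115
f 114 115 105
f 115 103 116
f 115 116 105
f 116 103 117
f 116 117 105
f 117 103 118
f 117 118 105
f 118 103 104
f 118 104 105
f 120 119 122
f 120 122 121
f 122 119 123
f 122 123 121
f 123 119 124
f 123 124 121
f 124 119 125
f 124 125 121
f 125 119 126
f 125 126 121
f 126 119 127
f 126 127 121
f 127 119 128
f 127 128 121
f 128 119 129
f 128 129 121
f 129 119 120
f 129 120 121



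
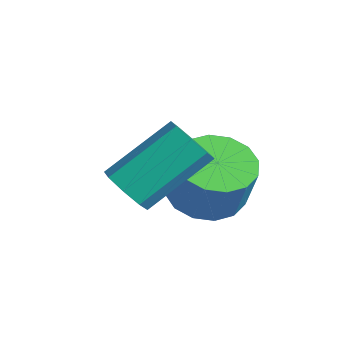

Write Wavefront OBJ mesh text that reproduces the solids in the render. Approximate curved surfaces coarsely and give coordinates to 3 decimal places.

v -1.049 0.366 -0.579
v -0.098 0.093 -0.96
v 0.48 0.102 0.479
v -0.471 0.374 0.859
v -0.1 0.642 -0.962
v 0.478 0.65 0.476
v -0.356 1.117 -0.862
v 0.222 1.125 0.577
v -0.798 1.39 -0.686
v -0.22 1.399 0.753
v -1.307 1.389 -0.481
v -0.73 1.398 0.957
v -1.747 1.114 -0.303
v -1.17 1.122 1.135
v -2 0.638 -0.199
v -1.422 0.647 1.24
v -1.998 0.09 -0.196
v -1.42 0.098 1.242
v -1.742 -0.385 -0.297
v -1.164 -0.377 1.142
v -1.3 -0.659 -0.473
v -0.722 -0.65 0.966
v -0.79 -0.658 -0.677
v -0.213 -0.649 0.761
v -0.35 -0.382 -0.855
v 0.227 -0.374 0.583
v -0.264 -2.25 0.863
v 0.284 -1.953 0.427
v 0.332 -0.173 1.702
v -0.216 -0.47 2.137
v -0.249 -1.808 0.245
v -0.201 -0.028 1.519
v -0.791 -1.922 0.424
v -0.743 -0.142 1.699
v -1.024 -2.228 0.86
v -0.976 -0.448 2.135
v -0.812 -2.547 1.298
v -0.764 -0.767 2.573
v -0.279 -2.692 1.481
v -0.231 -0.912 2.755
v 0.263 -2.578 1.301
v 0.311 -0.798 2.576
v 0.496 -2.272 0.865
v 0.544 -0.492 2.14
f 2 1 5
f 2 5 3
f 3 5 6
f 3 6 4
f 5 1 7
f 5 7 6
f 6 7 8
f 6 8 4
f 7 1 9
f 7 9 8
f 8 9 10
f 8 10 4
f 9 1 11
f 9 11 10
f 10 11 12
f 10 12 4
f 11 1 13
f 11 13 12
f 12 13 14
f 12 14 4
f 13 1 15
f 13 15 14
f 14 15 16
f 14 16 4
f 15 1 17
f 15 17 16
f 16 17 18
f 16 18 4
f 17 1 19
f 17 19 18
f 18 19 20
f 18 20 4
f 19 1 21
f 19 21 20
f 20 21 22
f 20 22 4
f 21 1 23
f 21 23 22
f 22 23 24
f 22 24 4
f 23 1 25
f 23 25 24
f 24 25 26
f 24 26 4
f 25 1 2
f 25 2 26
f 26 2 3
f 26 3 4
f 28 27 31
f 28 31 29
f 29 31 32
f 29 32 30
f 31 27 33
f 31 33 32
f 32 33 34
f 32 34 30
f 33 27 35
f 33 35 34
f 34 35 36
f 34 36 30
f 35 27 37
f 35 37 36
f 36 37 38
f 36 38 30
f 37 27 39
f 37 39 38
f 38 39 40
f 38 40 30
f 39 27 41
f 39 41 40
f 40 41 42
f 40 42 30
f 41 27 43
f 41 43 42
f 42 43 44
f 42 44 30
f 43 27 28
f 43 28 44
f 44 28 29
f 44 29 30



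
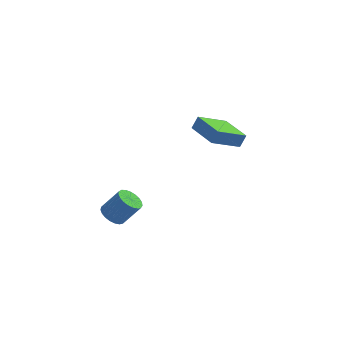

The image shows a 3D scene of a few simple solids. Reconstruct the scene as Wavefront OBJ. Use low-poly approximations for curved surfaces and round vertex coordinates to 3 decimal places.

v 0.629 1.829 -1.043
v 0.951 2.066 -0.27
v -0.584 3.568 -1.071
v -0.261 3.805 -0.299
v 2.121 2.855 -1.981
v 2.444 3.092 -1.209
v 0.909 4.594 -2.01
v 1.231 4.831 -1.237
v -4.161 -3.391 -3.381
v -3.586 -3.715 -3.796
v -2.644 -3.634 -2.554
v -3.219 -3.309 -2.139
v -3.539 -3.399 -3.852
v -2.598 -3.318 -2.61
v -3.6 -3.082 -3.826
v -2.658 -3.001 -2.585
v -3.758 -2.817 -3.724
v -2.816 -2.736 -2.482
v -3.985 -2.652 -3.562
v -3.044 -2.571 -2.321
v -4.243 -2.615 -3.369
v -3.302 -2.534 -2.127
v -4.487 -2.712 -3.178
v -3.545 -2.631 -1.936
v -4.674 -2.926 -3.022
v -3.733 -2.845 -1.78
v -4.772 -3.22 -2.928
v -3.831 -3.139 -1.686
v -4.765 -3.544 -2.912
v -3.824 -3.463 -1.671
v -4.653 -3.841 -2.978
v -3.712 -3.76 -1.736
v -4.456 -4.061 -3.113
v -3.515 -3.98 -1.871
v -4.208 -4.164 -3.294
v -3.267 -4.083 -2.053
v -3.952 -4.134 -3.49
v -3.01 -4.053 -2.249
v -3.732 -3.975 -3.668
v -2.79 -3.894 -2.427
f 2 4 1
f 5 2 1
f 1 4 3
f 3 5 1
f 2 8 4
f 6 2 5
f 6 8 2
f 4 8 3
f 7 5 3
f 3 8 7
f 7 6 5
f 8 6 7
f 10 9 13
f 10 13 11
f 11 13 14
f 11 14 12
f 13 9 15
f 13 15 14
f 14 15 16
f 14 16 12
f 15 9 17
f 15 17 16
f 16 17 18
f 16 18 12
f 17 9 19
f 17 19 18
f 18 19 20
f 18 20 12
f 19 9 21
f 19 21 20
f 20 21 22
f 20 22 12
f 21 9 23
f 21 23 22
f 22 23 24
f 22 24 12
f 23 9 25
f 23 25 24
f 24 25 26
f 24 26 12
f 25 9 27
f 25 27 26
f 26 27 28
f 26 28 12
f 27 9 29
f 27 29 28
f 28 29 30
f 28 30 12
f 29 9 31
f 29 31 30
f 30 31 32
f 30 32 12
f 31 9 33
f 31 33 32
f 32 33 34
f 32 34 12
f 33 9 35
f 33 35 34
f 34 35 36
f 34 36 12
f 35 9 37
f 35 37 36
f 36 37 38
f 36 38 12
f 37 9 39
f 37 39 38
f 38 39 40
f 38 40 12
f 39 9 10
f 39 10 40
f 40 10 11
f 40 11 12



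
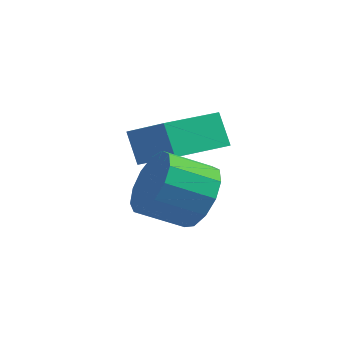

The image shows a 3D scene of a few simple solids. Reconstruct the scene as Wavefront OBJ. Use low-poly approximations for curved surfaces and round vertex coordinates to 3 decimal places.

v 1.286 0.89 1.933
v 1.938 0.761 2.68
v 1.045 -0.079 3.314
v 0.394 0.05 2.567
v 1.621 1.205 2.821
v 0.728 0.365 3.455
v 1.198 1.549 2.68
v 0.305 0.709 3.314
v 0.802 1.683 2.302
v -0.091 0.844 2.936
v 0.561 1.566 1.806
v -0.332 0.726 2.44
v 0.55 1.234 1.351
v -0.343 0.394 1.985
v 0.772 0.793 1.081
v -0.121 -0.047 1.715
v 1.158 0.382 1.081
v 0.266 -0.457 1.715
v 1.585 0.133 1.352
v 0.692 -0.707 1.986
v 1.917 0.124 1.807
v 1.024 -0.716 2.441
v 2.049 0.358 2.302
v 1.156 -0.481 2.936
v -0.973 1.529 2.172
v -1.451 1.75 3.127
v -0.402 3.16 2.081
v -0.88 3.38 3.036
v 0.44 1.08 2.984
v -0.038 1.3 3.939
v 1.011 2.71 2.893
v 0.533 2.931 3.848
f 2 1 5
f 2 5 3
f 3 5 6
f 3 6 4
f 5 1 7
f 5 7 6
f 6 7 8
f 6 8 4
f 7 1 9
f 7 9 8
f 8 9 10
f 8 10 4
f 9 1 11
f 9 11 10
f 10 11 12
f 10 12 4
f 11 1 13
f 11 13 12
f 12 13 14
f 12 14 4
f 13 1 15
f 13 15 14
f 14 15 16
f 14 16 4
f 15 1 17
f 15 17 16
f 16 17 18
f 16 18 4
f 17 1 19
f 17 19 18
f 18 19 20
f 18 20 4
f 19 1 21
f 19 21 20
f 20 21 22
f 20 22 4
f 21 1 23
f 21 23 22
f 22 23 24
f 22 24 4
f 23 1 2
f 23 2 24
f 24 2 3
f 24 3 4
f 26 28 25
f 29 26 25
f 25 28 27
f 27 29 25
f 26 32 28
f 30 26 29
f 30 32 26
f 28 32 27
f 31 29 27
f 27 32 31
f 31 30 29
f 32 30 31



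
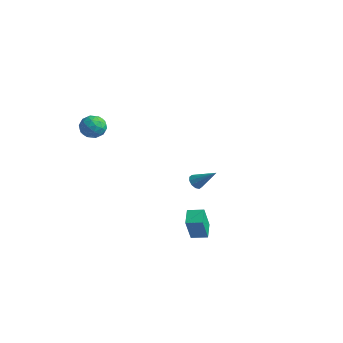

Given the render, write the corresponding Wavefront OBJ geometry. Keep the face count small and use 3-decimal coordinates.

v 3.799 -1.775 -4.154
v 4.006 -2.369 -2.672
v 3.195 -1.068 -3.786
v 3.401 -1.663 -2.304
v 4.499 -1.237 -4.036
v 4.705 -1.832 -2.554
v 3.894 -0.531 -3.668
v 4.101 -1.125 -2.186
v -3.994 -1.67 0.811
v -3.389 -1.218 1.072
v -3.471 -2.702 1.388
v -2.866 -2.25 1.649
v -3.6 -2.146 1.947
v -3.923 -1.508 1.59
v -2.937 -2.412 0.87
v -3.26 -1.774 0.513
v -2.736 -1.676 1.108
v -3.145 -1.512 1.774
v -3.715 -2.408 0.686
v -4.124 -2.244 1.352
v -3.737 -1.353 0.891
v -3.123 -2.567 1.569
v -3.554 -2.505 1.745
v -3.198 -2.239 1.898
v -4.051 -1.524 1.196
v -3.696 -1.258 1.349
v -3.82 -1.803 1.863
v -3.164 -2.662 1.111
v -2.809 -2.396 1.264
v -3.662 -1.681 0.562
v -3.306 -1.415 0.715
v -3.04 -2.117 0.597
v -2.998 -1.357 1.065
v -2.69 -1.964 1.404
v -2.732 -2.059 0.946
v -2.922 -1.684 0.737
v -3.239 -1.26 1.456
v -2.931 -1.867 1.796
v -3.363 -1.805 1.971
v -3.553 -1.431 1.761
v -2.855 -1.53 1.478
v -3.929 -2.053 0.664
v -3.621 -2.66 1.004
v -3.307 -2.489 0.699
v -3.497 -2.115 0.489
v -4.17 -1.956 1.056
v -3.862 -2.563 1.395
v -3.938 -2.236 1.723
v -4.128 -1.861 1.514
v -4.005 -2.39 0.982
v -1.075 3.383 -4.272
v -0.82 3.612 -4.663
v 0.035 3.857 -3.268
v -1.024 3.826 -4.538
v -1.248 3.871 -4.312
v -1.406 3.73 -4.071
v -1.437 3.455 -3.906
v -1.33 3.153 -3.881
v -1.126 2.939 -4.006
v -0.902 2.894 -4.232
v -0.744 3.036 -4.473
v -0.713 3.31 -4.638
f 2 4 1
f 5 2 1
f 1 4 3
f 3 5 1
f 2 8 4
f 6 2 5
f 6 8 2
f 4 8 3
f 7 5 3
f 3 8 7
f 7 6 5
f 8 6 7
f 9 46 25
f 46 20 49
f 25 49 14
f 46 49 25
f 9 25 21
f 25 14 26
f 21 26 10
f 25 26 21
f 9 21 30
f 21 10 31
f 30 31 16
f 21 31 30
f 9 30 42
f 30 16 45
f 42 45 19
f 30 45 42
f 9 42 46
f 42 19 50
f 46 50 20
f 42 50 46
f 10 26 37
f 26 14 40
f 37 40 18
f 26 40 37
f 14 49 27
f 49 20 48
f 27 48 13
f 49 48 27
f 20 50 47
f 50 19 43
f 47 43 11
f 50 43 47
f 19 45 44
f 45 16 32
f 44 32 15
f 45 32 44
f 16 31 36
f 31 10 33
f 36 33 17
f 31 33 36
f 12 38 24
f 38 18 39
f 24 39 13
f 38 39 24
f 12 24 22
f 24 13 23
f 22 23 11
f 24 23 22
f 12 22 29
f 22 11 28
f 29 28 15
f 22 28 29
f 12 29 34
f 29 15 35
f 34 35 17
f 29 35 34
f 12 34 38
f 34 17 41
f 38 41 18
f 34 41 38
f 13 39 27
f 39 18 40
f 27 40 14
f 39 40 27
f 11 23 47
f 23 13 48
f 47 48 20
f 23 48 47
f 15 28 44
f 28 11 43
f 44 43 19
f 28 43 44
f 17 35 36
f 35 15 32
f 36 32 16
f 35 32 36
f 18 41 37
f 41 17 33
f 37 33 10
f 41 33 37
f 52 51 54
f 52 54 53
f 54 51 55
f 54 55 53
f 55 51 56
f 55 56 53
f 56 51 57
f 56 57 53
f 57 51 58
f 57 58 53
f 58 51 59
f 58 59 53
f 59 51 60
f 59 60 53
f 60 51 61
f 60 61 53
f 61 51 62
f 61 62 53
f 62 51 52
f 62 52 53



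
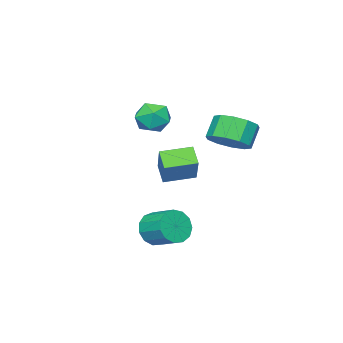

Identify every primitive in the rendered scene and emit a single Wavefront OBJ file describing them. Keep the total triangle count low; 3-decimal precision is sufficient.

v 3.544 0.707 -3.991
v 4.042 1.002 -4.769
v 4.154 2.348 -4.188
v 3.656 2.053 -3.409
v 3.514 1.094 -4.88
v 3.626 2.439 -4.299
v 2.996 1.063 -4.708
v 3.108 2.408 -4.127
v 2.652 0.919 -4.308
v 2.764 2.264 -3.727
v 2.591 0.708 -3.808
v 2.703 2.053 -3.227
v 2.833 0.496 -3.365
v 2.945 1.842 -2.784
v 3.3 0.352 -3.121
v 3.412 1.698 -2.54
v 3.845 0.321 -3.153
v 3.957 1.666 -2.572
v 4.294 0.412 -3.451
v 4.406 1.757 -2.87
v 4.505 0.597 -3.92
v 4.617 1.942 -3.339
v 4.411 0.817 -4.412
v 4.523 2.162 -3.83
v -1.71 -2.789 0.832
v -0.884 -2.16 0.892
v -0.716 -4.12 1.108
v 0.11 -3.491 1.168
v -0.614 -3.47 1.915
v -1.229 -2.647 1.744
v -0.371 -3.633 0.256
v -0.986 -2.81 0.085
v -0.056 -2.681 0.535
v -0.206 -2.58 1.561
v -1.394 -3.7 0.439
v -1.544 -3.599 1.465
v -1.443 -3.386 -2.475
v -0.415 -2.421 -0.986
v -2.726 -2.338 -2.269
v -1.699 -1.372 -0.781
v -0.981 -2.668 -3.259
v 0.046 -1.702 -1.771
v -2.265 -1.619 -3.054
v -1.237 -0.654 -1.565
v 0.593 2.598 1.057
v 1.481 2.371 1.666
v 0.714 2.235 2.732
v -0.173 2.462 2.123
v 1.382 3.044 1.681
v 0.615 2.908 2.747
v 0.982 3.546 1.457
v 0.215 3.41 2.523
v 0.433 3.686 1.081
v -0.333 3.55 2.147
v -0.054 3.411 0.695
v -0.821 3.274 1.761
v -0.294 2.825 0.448
v -1.061 2.689 1.514
v -0.195 2.152 0.433
v -0.962 2.016 1.499
v 0.205 1.65 0.657
v -0.562 1.514 1.723
v 0.753 1.51 1.033
v -0.013 1.374 2.099
v 1.241 1.786 1.419
v 0.474 1.649 2.485
f 2 1 5
f 2 5 3
f 3 5 6
f 3 6 4
f 5 1 7
f 5 7 6
f 6 7 8
f 6 8 4
f 7 1 9
f 7 9 8
f 8 9 10
f 8 10 4
f 9 1 11
f 9 11 10
f 10 11 12
f 10 12 4
f 11 1 13
f 11 13 12
f 12 13 14
f 12 14 4
f 13 1 15
f 13 15 14
f 14 15 16
f 14 16 4
f 15 1 17
f 15 17 16
f 16 17 18
f 16 18 4
f 17 1 19
f 17 19 18
f 18 19 20
f 18 20 4
f 19 1 21
f 19 21 20
f 20 21 22
f 20 22 4
f 21 1 23
f 21 23 22
f 22 23 24
f 22 24 4
f 23 1 2
f 23 2 24
f 24 2 3
f 24 3 4
f 25 36 30
f 25 30 26
f 25 26 32
f 25 32 35
f 25 35 36
f 26 30 34
f 30 36 29
f 36 35 27
f 35 32 31
f 32 26 33
f 28 34 29
f 28 29 27
f 28 27 31
f 28 31 33
f 28 33 34
f 29 34 30
f 27 29 36
f 31 27 35
f 33 31 32
f 34 33 26
f 38 40 37
f 41 38 37
f 37 40 39
f 39 41 37
f 38 44 40
f 42 38 41
f 42 44 38
f 40 44 39
f 43 41 39
f 39 44 43
f 43 42 41
f 44 42 43
f 46 45 49
f 46 49 47
f 47 49 50
f 47 50 48
f 49 45 51
f 49 51 50
f 50 51 52
f 50 52 48
f 51 45 53
f 51 53 52
f 52 53 54
f 52 54 48
f 53 45 55
f 53 55 54
f 54 55 56
f 54 56 48
f 55 45 57
f 55 57 56
f 56 57 58
f 56 58 48
f 57 45 59
f 57 59 58
f 58 59 60
f 58 60 48
f 59 45 61
f 59 61 60
f 60 61 62
f 60 62 48
f 61 45 63
f 61 63 62
f 62 63 64
f 62 64 48
f 63 45 65
f 63 65 64
f 64 65 66
f 64 66 48
f 65 45 46
f 65 46 66
f 66 46 47
f 66 47 48



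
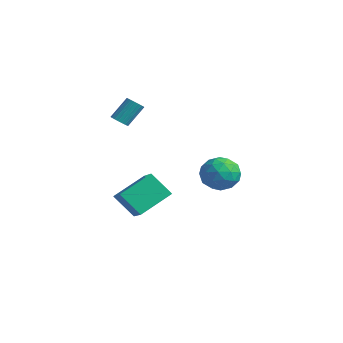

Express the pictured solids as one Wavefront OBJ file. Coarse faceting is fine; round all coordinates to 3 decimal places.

v 1.898 1.245 0.457
v 2.338 1.937 -0.25
v 2.362 -0.097 -0.57
v 2.802 0.595 -1.277
v 3.26 0.448 -0.306
v 2.973 1.278 0.328
v 1.727 0.562 -1.148
v 1.44 1.392 -0.514
v 2.232 1.516 -1.242
v 3.179 1.445 -0.722
v 1.521 0.395 -0.098
v 2.468 0.324 0.422
v 2.077 1.709 0.194
v 2.623 0.131 -1.014
v 2.892 0.045 -0.443
v 3.15 0.452 -0.859
v 2.451 1.321 0.533
v 2.709 1.728 0.118
v 3.251 0.853 0.085
v 1.991 0.112 -0.938
v 2.249 0.519 -1.353
v 1.55 1.388 0.039
v 1.808 1.795 -0.377
v 1.449 0.987 -0.905
v 2.274 1.868 -0.805
v 2.546 1.079 -1.408
v 1.915 1.06 -1.333
v 1.746 1.548 -0.96
v 2.831 1.827 -0.499
v 3.103 1.038 -1.103
v 3.372 0.951 -0.532
v 3.204 1.439 -0.159
v 2.768 1.579 -1.082
v 1.597 0.802 0.283
v 1.869 0.013 -0.321
v 1.496 0.401 -0.661
v 1.328 0.889 -0.288
v 2.154 0.761 0.588
v 2.426 -0.028 -0.015
v 2.954 0.292 0.14
v 2.785 0.78 0.513
v 1.932 0.261 0.262
v -2.36 -1.699 2.174
v -2.017 -1.415 1.905
v -1.917 -0.498 2.997
v -2.26 -0.781 3.266
v -2.205 -1.326 1.846
v -2.105 -0.408 2.939
v -2.419 -1.3 1.845
v -2.32 -0.383 2.937
v -2.624 -1.344 1.9
v -2.524 -0.427 2.993
v -2.783 -1.449 2.003
v -2.683 -0.532 3.095
v -2.868 -1.597 2.135
v -2.769 -0.68 3.227
v -2.866 -1.763 2.274
v -2.766 -0.845 3.366
v -2.776 -1.917 2.395
v -2.677 -1 3.488
v -2.615 -2.034 2.479
v -2.515 -1.117 3.571
v -2.409 -2.093 2.509
v -2.309 -1.176 3.602
v -2.195 -2.084 2.482
v -2.095 -1.166 3.574
v -2.009 -2.008 2.401
v -1.909 -1.09 3.494
v -1.884 -1.878 2.281
v -1.784 -0.961 3.374
v -1.841 -1.718 2.142
v -1.741 -0.801 3.235
v -1.888 -1.554 2.009
v -1.788 -0.637 3.102
v -3.094 -1.599 -3.418
v -1.803 -2.106 -2.6
v -2.978 0.243 -2.459
v -1.687 -0.264 -1.641
v -2.113 -1.036 -4.619
v -0.822 -1.543 -3.801
v -1.997 0.806 -3.66
v -0.706 0.299 -2.842
f 1 38 17
f 38 12 41
f 17 41 6
f 38 41 17
f 1 17 13
f 17 6 18
f 13 18 2
f 17 18 13
f 1 13 22
f 13 2 23
f 22 23 8
f 13 23 22
f 1 22 34
f 22 8 37
f 34 37 11
f 22 37 34
f 1 34 38
f 34 11 42
f 38 42 12
f 34 42 38
f 2 18 29
f 18 6 32
f 29 32 10
f 18 32 29
f 6 41 19
f 41 12 40
f 19 40 5
f 41 40 19
f 12 42 39
f 42 11 35
f 39 35 3
f 42 35 39
f 11 37 36
f 37 8 24
f 36 24 7
f 37 24 36
f 8 23 28
f 23 2 25
f 28 25 9
f 23 25 28
f 4 30 16
f 30 10 31
f 16 31 5
f 30 31 16
f 4 16 14
f 16 5 15
f 14 15 3
f 16 15 14
f 4 14 21
f 14 3 20
f 21 20 7
f 14 20 21
f 4 21 26
f 21 7 27
f 26 27 9
f 21 27 26
f 4 26 30
f 26 9 33
f 30 33 10
f 26 33 30
f 5 31 19
f 31 10 32
f 19 32 6
f 31 32 19
f 3 15 39
f 15 5 40
f 39 40 12
f 15 40 39
f 7 20 36
f 20 3 35
f 36 35 11
f 20 35 36
f 9 27 28
f 27 7 24
f 28 24 8
f 27 24 28
f 10 33 29
f 33 9 25
f 29 25 2
f 33 25 29
f 44 43 47
f 44 47 45
f 45 47 48
f 45 48 46
f 47 43 49
f 47 49 48
f 48 49 50
f 48 50 46
f 49 43 51
f 49 51 50
f 50 51 52
f 50 52 46
f 51 43 53
f 51 53 52
f 52 53 54
f 52 54 46
f 53 43 55
f 53 55 54
f 54 55 56
f 54 56 46
f 55 43 57
f 55 57 56
f 56 57 58
f 56 58 46
f 57 43 59
f 57 59 58
f 58 59 60
f 58 60 46
f 59 43 61
f 59 61 60
f 60 61 62
f 60 62 46
f 61 43 63
f 61 63 62
f 62 63 64
f 62 64 46
f 63 43 65
f 63 65 64
f 64 65 66
f 64 66 46
f 65 43 67
f 65 67 66
f 66 67 68
f 66 68 46
f 67 43 69
f 67 69 68
f 68 69 70
f 68 70 46
f 69 43 71
f 69 71 70
f 70 71 72
f 70 72 46
f 71 43 73
f 71 73 72
f 72 73 74
f 72 74 46
f 73 43 44
f 73 44 74
f 74 44 45
f 74 45 46
f 76 78 75
f 79 76 75
f 75 78 77
f 77 79 75
f 76 82 78
f 80 76 79
f 80 82 76
f 78 82 77
f 81 79 77
f 77 82 81
f 81 80 79
f 82 80 81



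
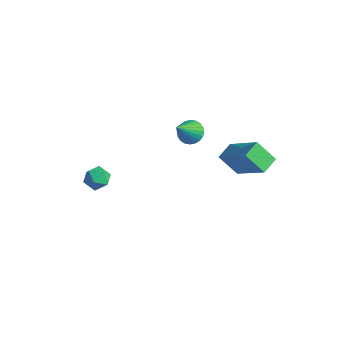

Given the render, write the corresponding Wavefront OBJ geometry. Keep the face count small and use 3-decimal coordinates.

v 1.817 1.343 3.314
v 3.419 1.345 4.671
v 1.63 2.154 3.532
v 3.233 2.156 4.89
v 2.547 1.744 2.45
v 4.15 1.746 3.808
v 2.361 2.555 2.669
v 3.963 2.557 4.026
v -2.875 -2.018 0.86
v -2.576 -1.558 1.212
v -1.944 -2.322 0.468
v -1.645 -1.862 0.82
v -1.916 -2.375 1.117
v -2.492 -2.187 1.359
v -2.028 -1.693 0.321
v -2.604 -1.505 0.563
v -2.053 -1.357 0.879
v -1.984 -1.779 1.371
v -2.536 -2.101 0.309
v -2.467 -2.523 0.801
v -0.68 1.984 2.739
v -0.158 1.802 2.46
v -0.38 0.916 4.001
v -0.077 1.985 2.596
v -0.088 2.168 2.754
v -0.19 2.323 2.909
v -0.366 2.426 3.039
v -0.59 2.463 3.123
v -0.827 2.426 3.149
v -1.043 2.322 3.112
v -1.203 2.167 3.018
v -1.284 1.983 2.883
v -1.272 1.8 2.725
v -1.171 1.645 2.569
v -0.995 1.542 2.44
v -0.771 1.506 2.356
v -0.533 1.542 2.33
v -0.318 1.646 2.367
f 2 4 1
f 5 2 1
f 1 4 3
f 3 5 1
f 2 8 4
f 6 2 5
f 6 8 2
f 4 8 3
f 7 5 3
f 3 8 7
f 7 6 5
f 8 6 7
f 9 20 14
f 9 14 10
f 9 10 16
f 9 16 19
f 9 19 20
f 10 14 18
f 14 20 13
f 20 19 11
f 19 16 15
f 16 10 17
f 12 18 13
f 12 13 11
f 12 11 15
f 12 15 17
f 12 17 18
f 13 18 14
f 11 13 20
f 15 11 19
f 17 15 16
f 18 17 10
f 22 21 24
f 22 24 23
f 24 21 25
f 24 25 23
f 25 21 26
f 25 26 23
f 26 21 27
f 26 27 23
f 27 21 28
f 27 28 23
f 28 21 29
f 28 29 23
f 29 21 30
f 29 30 23
f 30 21 31
f 30 31 23
f 31 21 32
f 31 32 23
f 32 21 33
f 32 33 23
f 33 21 34
f 33 34 23
f 34 21 35
f 34 35 23
f 35 21 36
f 35 36 23
f 36 21 37
f 36 37 23
f 37 21 38
f 37 38 23
f 38 21 22
f 38 22 23



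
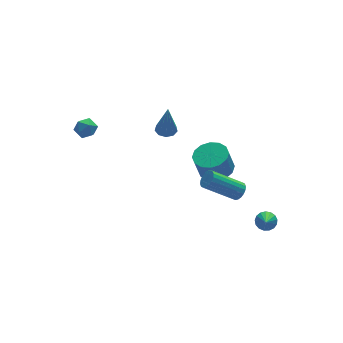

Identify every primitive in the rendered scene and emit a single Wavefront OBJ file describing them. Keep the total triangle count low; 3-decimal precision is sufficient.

v 2.437 -2.942 1.105
v 2.724 -3.092 1.538
v 1.189 -2.648 2.707
v 0.903 -2.498 2.275
v 2.776 -2.858 1.517
v 1.241 -2.414 2.687
v 2.761 -2.641 1.416
v 1.226 -2.197 2.585
v 2.682 -2.484 1.252
v 1.148 -2.04 2.422
v 2.555 -2.417 1.06
v 1.02 -1.973 2.229
v 2.404 -2.454 0.876
v 0.869 -2.01 2.046
v 2.26 -2.588 0.738
v 0.725 -2.144 1.908
v 2.151 -2.792 0.673
v 0.616 -2.348 1.842
v 2.099 -3.026 0.693
v 0.564 -2.582 1.863
v 2.114 -3.243 0.795
v 0.579 -2.799 1.964
v 2.192 -3.4 0.958
v 0.658 -2.956 2.128
v 2.32 -3.467 1.151
v 0.785 -3.023 2.32
v 2.471 -3.43 1.334
v 0.936 -2.986 2.504
v 2.615 -3.296 1.472
v 1.08 -2.852 2.642
v 0.458 1.736 2.689
v 0.849 2.161 2.745
v 0.462 1.484 4.551
v 0.482 2.311 2.766
v 0.104 2.192 2.751
v -0.109 1.859 2.707
v -0.056 1.47 2.654
v 0.237 1.205 2.617
v 0.633 1.189 2.614
v 0.948 1.429 2.646
v 1.033 1.813 2.698
v 2.323 -0.382 0.701
v 3.159 -0.755 0.916
v 2.792 -0.831 2.213
v 1.957 -0.458 1.999
v 3.22 -0.275 0.961
v 2.854 -0.351 2.258
v 3.041 0.177 0.937
v 2.675 0.101 2.234
v 2.67 0.479 0.85
v 2.303 0.403 2.147
v 2.206 0.55 0.723
v 1.839 0.474 2.02
v 1.773 0.372 0.59
v 1.406 0.296 1.887
v 1.488 -0.009 0.487
v 1.121 -0.085 1.784
v 1.426 -0.489 0.442
v 1.06 -0.565 1.739
v 1.605 -0.941 0.466
v 1.239 -1.017 1.763
v 1.977 -1.243 0.553
v 1.61 -1.319 1.85
v 2.441 -1.314 0.68
v 2.074 -1.39 1.977
v 2.874 -1.136 0.813
v 2.507 -1.212 2.11
v -3.828 3.588 2.569
v -3.344 3.986 2.782
v -3.156 2.754 2.598
v -2.672 3.152 2.811
v -3.185 3.014 3.206
v -3.601 3.53 3.188
v -2.899 3.21 2.192
v -3.315 3.726 2.174
v -2.769 3.752 2.549
v -2.946 3.631 3.176
v -3.554 3.109 2.204
v -3.731 2.988 2.831
v 4.04 -2.799 -2.119
v 4.574 -2.978 -2.032
v 3.64 -3.601 -1.321
v 4.541 -2.779 -1.848
v 4.393 -2.585 -1.726
v 4.165 -2.439 -1.695
v 3.907 -2.376 -1.76
v 3.68 -2.41 -1.907
v 3.536 -2.533 -2.103
v 3.507 -2.716 -2.303
v 3.599 -2.919 -2.46
v 3.793 -3.094 -2.539
v 4.043 -3.201 -2.522
v 4.293 -3.217 -2.413
v 4.484 -3.136 -2.236
f 2 1 5
f 2 5 3
f 3 5 6
f 3 6 4
f 5 1 7
f 5 7 6
f 6 7 8
f 6 8 4
f 7 1 9
f 7 9 8
f 8 9 10
f 8 10 4
f 9 1 11
f 9 11 10
f 10 11 12
f 10 12 4
f 11 1 13
f 11 13 12
f 12 13 14
f 12 14 4
f 13 1 15
f 13 15 14
f 14 15 16
f 14 16 4
f 15 1 17
f 15 17 16
f 16 17 18
f 16 18 4
f 17 1 19
f 17 19 18
f 18 19 20
f 18 20 4
f 19 1 21
f 19 21 20
f 20 21 22
f 20 22 4
f 21 1 23
f 21 23 22
f 22 23 24
f 22 24 4
f 23 1 25
f 23 25 24
f 24 25 26
f 24 26 4
f 25 1 27
f 25 27 26
f 26 27 28
f 26 28 4
f 27 1 29
f 27 29 28
f 28 29 30
f 28 30 4
f 29 1 2
f 29 2 30
f 30 2 3
f 30 3 4
f 32 31 34
f 32 34 33
f 34 31 35
f 34 35 33
f 35 31 36
f 35 36 33
f 36 31 37
f 36 37 33
f 37 31 38
f 37 38 33
f 38 31 39
f 38 39 33
f 39 31 40
f 39 40 33
f 40 31 41
f 40 41 33
f 41 31 32
f 41 32 33
f 43 42 46
f 43 46 44
f 44 46 47
f 44 47 45
f 46 42 48
f 46 48 47
f 47 48 49
f 47 49 45
f 48 42 50
f 48 50 49
f 49 50 51
f 49 51 45
f 50 42 52
f 50 52 51
f 51 52 53
f 51 53 45
f 52 42 54
f 52 54 53
f 53 54 55
f 53 55 45
f 54 42 56
f 54 56 55
f 55 56 57
f 55 57 45
f 56 42 58
f 56 58 57
f 57 58 59
f 57 59 45
f 58 42 60
f 58 60 59
f 59 60 61
f 59 61 45
f 60 42 62
f 60 62 61
f 61 62 63
f 61 63 45
f 62 42 64
f 62 64 63
f 63 64 65
f 63 65 45
f 64 42 66
f 64 66 65
f 65 66 67
f 65 67 45
f 66 42 43
f 66 43 67
f 67 43 44
f 67 44 45
f 68 79 73
f 68 73 69
f 68 69 75
f 68 75 78
f 68 78 79
f 69 73 77
f 73 79 72
f 79 78 70
f 78 75 74
f 75 69 76
f 71 77 72
f 71 72 70
f 71 70 74
f 71 74 76
f 71 76 77
f 72 77 73
f 70 72 79
f 74 70 78
f 76 74 75
f 77 76 69
f 81 80 83
f 81 83 82
f 83 80 84
f 83 84 82
f 84 80 85
f 84 85 82
f 85 80 86
f 85 86 82
f 86 80 87
f 86 87 82
f 87 80 88
f 87 88 82
f 88 80 89
f 88 89 82
f 89 80 90
f 89 90 82
f 90 80 91
f 90 91 82
f 91 80 92
f 91 92 82
f 92 80 93
f 92 93 82
f 93 80 94
f 93 94 82
f 94 80 81
f 94 81 82



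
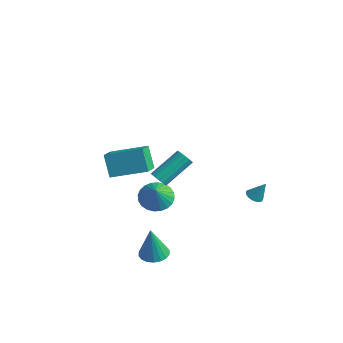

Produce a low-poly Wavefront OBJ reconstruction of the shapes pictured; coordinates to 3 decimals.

v 1.927 3.725 -3.114
v 2.407 3.626 -3.287
v 2.373 4.095 -2.086
v 2.374 3.846 -3.351
v 2.251 4.042 -3.369
v 2.065 4.175 -3.336
v 1.851 4.219 -3.259
v 1.652 4.165 -3.153
v 1.508 4.024 -3.04
v 1.447 3.824 -2.941
v 1.48 3.604 -2.877
v 1.602 3.409 -2.859
v 1.789 3.276 -2.892
v 2.003 3.232 -2.969
v 2.201 3.285 -3.075
v 2.346 3.426 -3.188
v 2.19 -3.366 0.608
v 2.862 -2.755 0.558
v 2.73 -3.874 1.652
v 2.628 -2.583 0.762
v 2.327 -2.531 0.944
v 2.005 -2.606 1.074
v 1.712 -2.797 1.133
v 1.491 -3.074 1.113
v 1.376 -3.396 1.016
v 1.386 -3.713 0.856
v 1.517 -3.977 0.659
v 1.751 -4.149 0.455
v 2.052 -4.201 0.273
v 2.374 -4.126 0.143
v 2.668 -3.935 0.084
v 2.888 -3.658 0.104
v 3.003 -3.336 0.201
v 2.993 -3.019 0.361
v 2.275 -3.598 -3.557
v 3.034 -3.814 -3.589
v 2.285 -3.842 -1.643
v 3.053 -3.465 -3.545
v 2.918 -3.143 -3.503
v 2.656 -2.912 -3.472
v 2.318 -2.816 -3.458
v 1.971 -2.875 -3.464
v 1.685 -3.078 -3.488
v 1.515 -3.383 -3.526
v 1.496 -3.732 -3.57
v 1.631 -4.053 -3.611
v 1.894 -4.285 -3.642
v 2.232 -4.381 -3.656
v 2.578 -4.322 -3.651
v 2.865 -4.119 -3.627
v -2.646 -2.674 0.772
v -1.175 -1.337 1.382
v -3.303 -1.693 0.205
v -1.831 -0.356 0.815
v -1.929 -2.904 -0.455
v -0.457 -1.567 0.155
v -2.585 -1.923 -1.022
v -1.114 -0.586 -0.412
v 2.6 -3.563 2.238
v 3.081 -3.7 2.337
v 3.301 -2.153 3.401
v 2.82 -2.017 3.302
v 3.096 -3.552 2.119
v 3.316 -2.005 3.182
v 2.977 -3.407 1.933
v 3.197 -1.86 2.996
v 2.758 -3.304 1.828
v 2.978 -1.757 2.892
v 2.496 -3.271 1.834
v 2.716 -1.724 2.897
v 2.262 -3.316 1.948
v 2.482 -1.769 3.011
v 2.119 -3.427 2.139
v 2.339 -1.88 3.203
v 2.104 -3.575 2.358
v 2.324 -2.028 3.421
v 2.223 -3.72 2.544
v 2.443 -2.173 3.607
v 2.442 -3.823 2.648
v 2.662 -2.276 3.712
v 2.704 -3.856 2.643
v 2.924 -2.309 3.706
v 2.938 -3.811 2.529
v 3.158 -2.264 3.592
f 2 1 4
f 2 4 3
f 4 1 5
f 4 5 3
f 5 1 6
f 5 6 3
f 6 1 7
f 6 7 3
f 7 1 8
f 7 8 3
f 8 1 9
f 8 9 3
f 9 1 10
f 9 10 3
f 10 1 11
f 10 11 3
f 11 1 12
f 11 12 3
f 12 1 13
f 12 13 3
f 13 1 14
f 13 14 3
f 14 1 15
f 14 15 3
f 15 1 16
f 15 16 3
f 16 1 2
f 16 2 3
f 18 17 20
f 18 20 19
f 20 17 21
f 20 21 19
f 21 17 22
f 21 22 19
f 22 17 23
f 22 23 19
f 23 17 24
f 23 24 19
f 24 17 25
f 24 25 19
f 25 17 26
f 25 26 19
f 26 17 27
f 26 27 19
f 27 17 28
f 27 28 19
f 28 17 29
f 28 29 19
f 29 17 30
f 29 30 19
f 30 17 31
f 30 31 19
f 31 17 32
f 31 32 19
f 32 17 33
f 32 33 19
f 33 17 34
f 33 34 19
f 34 17 18
f 34 18 19
f 36 35 38
f 36 38 37
f 38 35 39
f 38 39 37
f 39 35 40
f 39 40 37
f 40 35 41
f 40 41 37
f 41 35 42
f 41 42 37
f 42 35 43
f 42 43 37
f 43 35 44
f 43 44 37
f 44 35 45
f 44 45 37
f 45 35 46
f 45 46 37
f 46 35 47
f 46 47 37
f 47 35 48
f 47 48 37
f 48 35 49
f 48 49 37
f 49 35 50
f 49 50 37
f 50 35 36
f 50 36 37
f 52 54 51
f 55 52 51
f 51 54 53
f 53 55 51
f 52 58 54
f 56 52 55
f 56 58 52
f 54 58 53
f 57 55 53
f 53 58 57
f 57 56 55
f 58 56 57
f 60 59 63
f 60 63 61
f 61 63 64
f 61 64 62
f 63 59 65
f 63 65 64
f 64 65 66
f 64 66 62
f 65 59 67
f 65 67 66
f 66 67 68
f 66 68 62
f 67 59 69
f 67 69 68
f 68 69 70
f 68 70 62
f 69 59 71
f 69 71 70
f 70 71 72
f 70 72 62
f 71 59 73
f 71 73 72
f 72 73 74
f 72 74 62
f 73 59 75
f 73 75 74
f 74 75 76
f 74 76 62
f 75 59 77
f 75 77 76
f 76 77 78
f 76 78 62
f 77 59 79
f 77 79 78
f 78 79 80
f 78 80 62
f 79 59 81
f 79 81 80
f 80 81 82
f 80 82 62
f 81 59 83
f 81 83 82
f 82 83 84
f 82 84 62
f 83 59 60
f 83 60 84
f 84 60 61
f 84 61 62

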